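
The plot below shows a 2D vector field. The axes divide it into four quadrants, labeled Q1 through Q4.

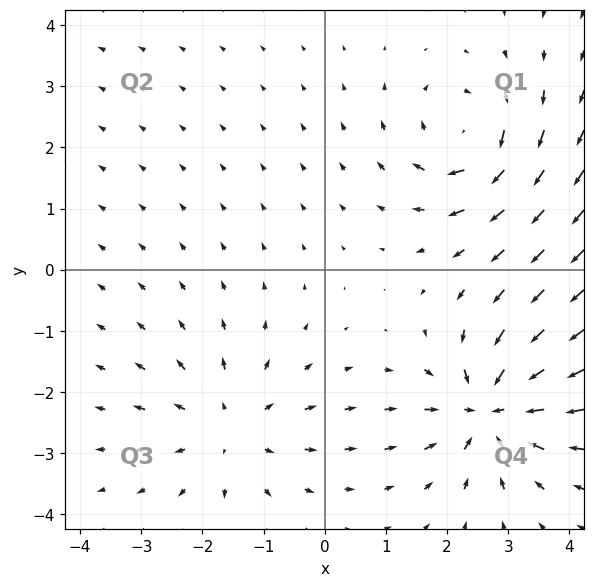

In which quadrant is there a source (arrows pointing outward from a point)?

The source sits at approximately (-1.5, -2.6), which lies in quadrant Q3. The divergence there is about +3, positive as expected for a source.

Q3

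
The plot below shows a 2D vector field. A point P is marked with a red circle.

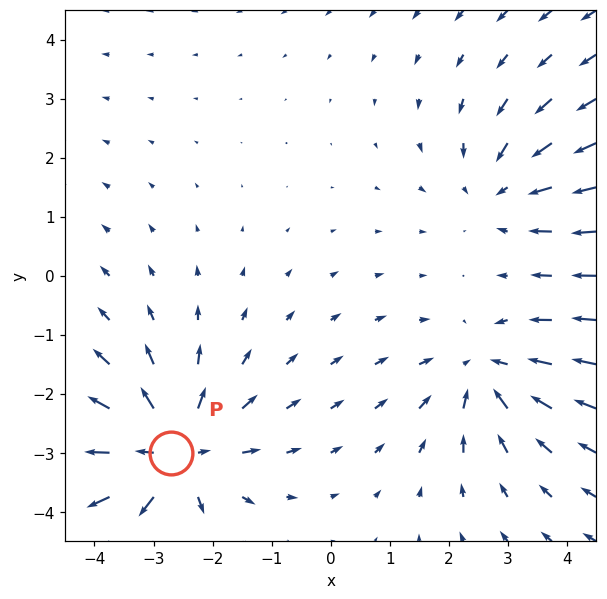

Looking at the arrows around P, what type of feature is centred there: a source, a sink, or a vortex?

source

At P (-2.7, -3.0) the arrows spread outward. Divergence about +4, curl ≈0 — positive divergence with near-zero curl is a source.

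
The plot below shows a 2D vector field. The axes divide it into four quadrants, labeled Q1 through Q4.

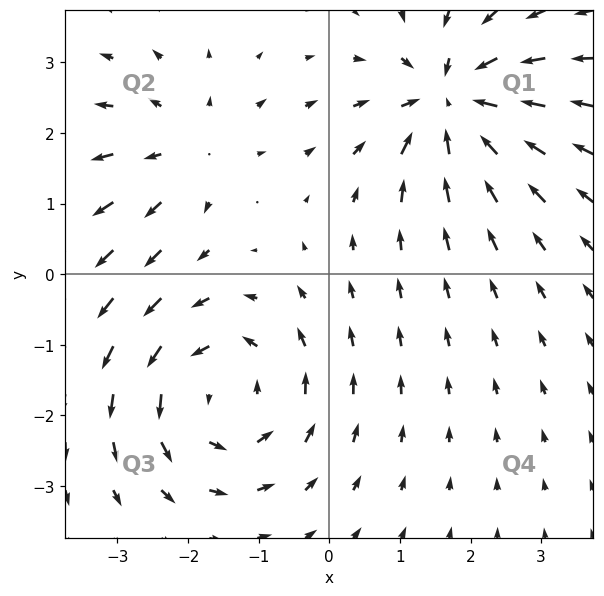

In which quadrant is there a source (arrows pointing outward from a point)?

The source sits at approximately (-2.0, 1.8), which lies in quadrant Q2. The divergence there is about +3, positive as expected for a source.

Q2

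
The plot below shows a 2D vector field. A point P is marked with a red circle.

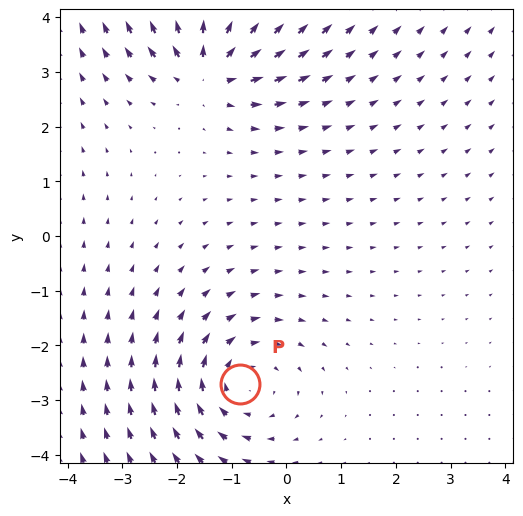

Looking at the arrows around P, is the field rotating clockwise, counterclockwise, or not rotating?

clockwise

Near P at (-0.9, -2.7) the arrows circulate clockwise. The curl (z-component) there is about -3; negative curl means clockwise rotation.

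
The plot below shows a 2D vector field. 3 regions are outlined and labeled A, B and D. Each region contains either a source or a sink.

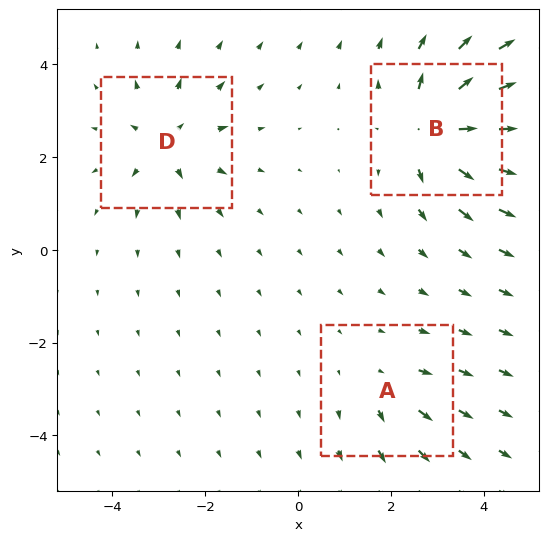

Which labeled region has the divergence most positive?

Divergence at each region's feature centre — A: about +2, B: about +6, D: about +4. Region B is most positive.

B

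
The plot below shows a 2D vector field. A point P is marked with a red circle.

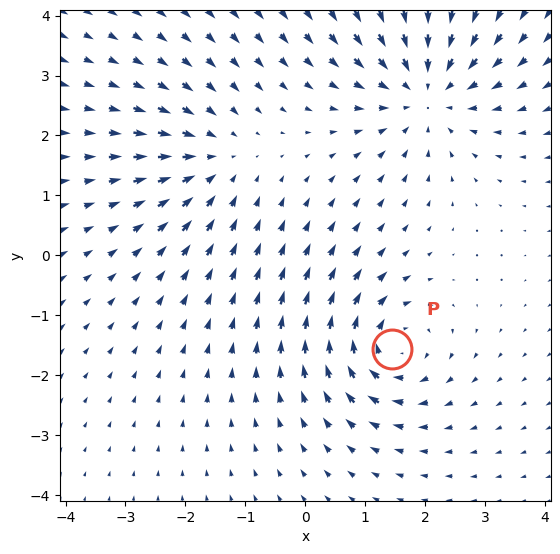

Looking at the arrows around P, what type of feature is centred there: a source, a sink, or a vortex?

At P (1.4, -1.6) the arrows circulate clockwise. Divergence ≈0, curl about -4 — near-zero divergence with nonzero curl is a vortex.

vortex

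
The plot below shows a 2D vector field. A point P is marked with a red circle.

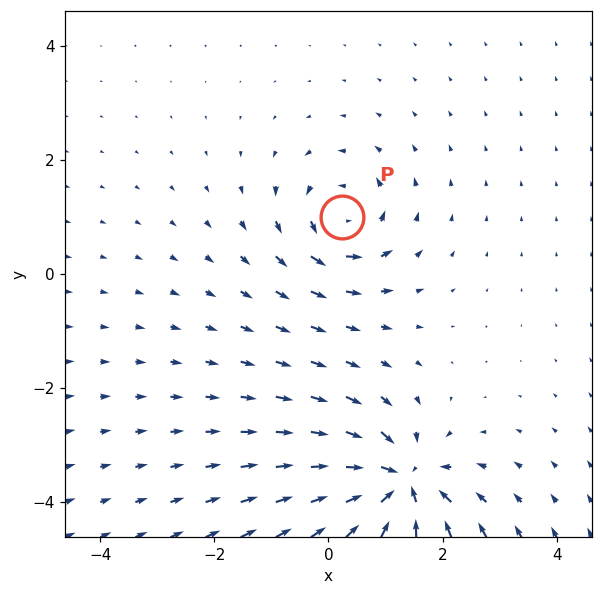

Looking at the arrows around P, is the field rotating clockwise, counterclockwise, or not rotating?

counterclockwise

Near P at (0.2, 1.0) the arrows circulate counterclockwise. The curl (z-component) there is about +4; positive curl means counterclockwise rotation.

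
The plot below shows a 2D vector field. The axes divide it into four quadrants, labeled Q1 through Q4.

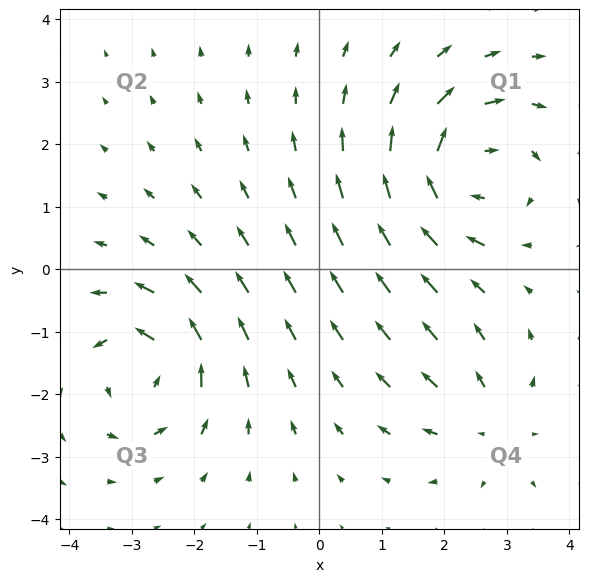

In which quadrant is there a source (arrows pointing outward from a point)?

Q4

The source sits at approximately (2.8, -2.5), which lies in quadrant Q4. The divergence there is about +3, positive as expected for a source.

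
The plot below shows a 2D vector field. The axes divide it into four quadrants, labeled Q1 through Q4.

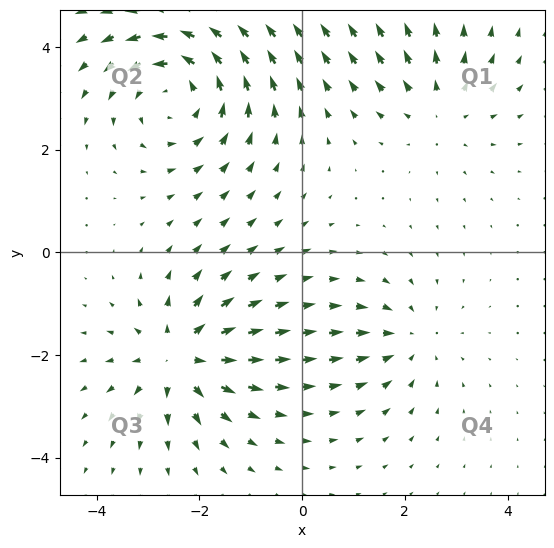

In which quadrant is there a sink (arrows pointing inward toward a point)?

The sink sits at approximately (2.1, -1.7), which lies in quadrant Q4. The divergence there is about -3, negative as expected for a sink.

Q4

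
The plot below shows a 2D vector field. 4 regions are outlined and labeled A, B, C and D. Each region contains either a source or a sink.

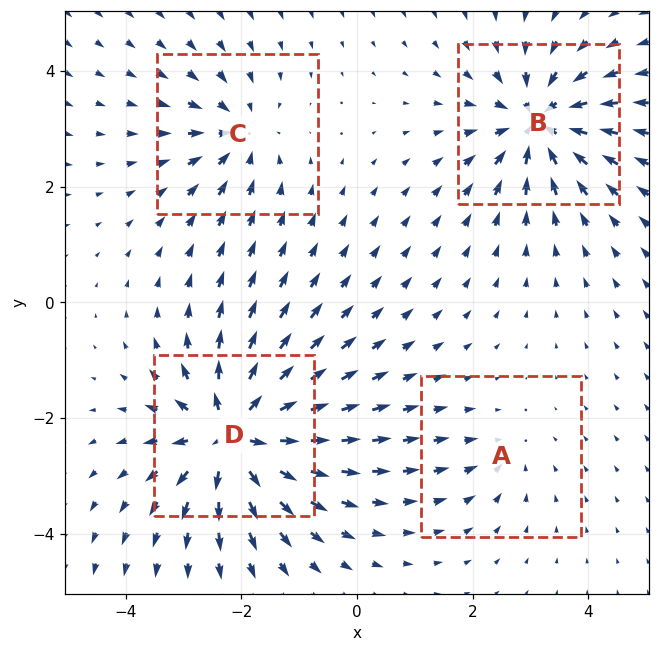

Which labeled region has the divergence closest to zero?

Divergence at each region's feature centre — A: about -2, B: about -7, C: about -4, D: about +8. Region A is closest to zero.

A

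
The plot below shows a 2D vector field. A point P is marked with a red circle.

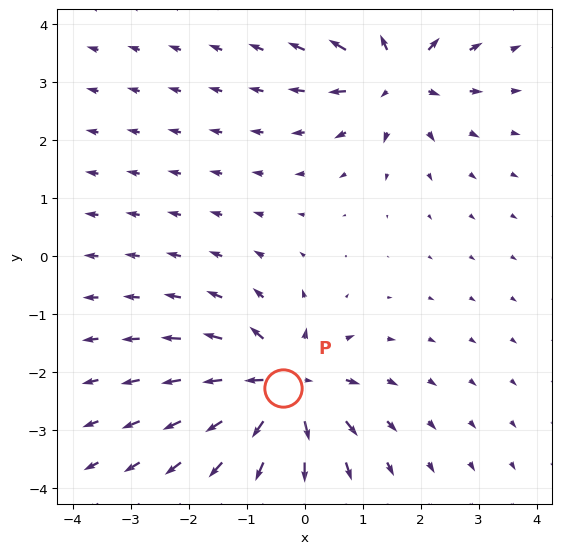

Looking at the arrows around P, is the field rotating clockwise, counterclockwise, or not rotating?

Near P at (-0.4, -2.3) the arrows show no circulation. The curl there is ≈0.

not rotating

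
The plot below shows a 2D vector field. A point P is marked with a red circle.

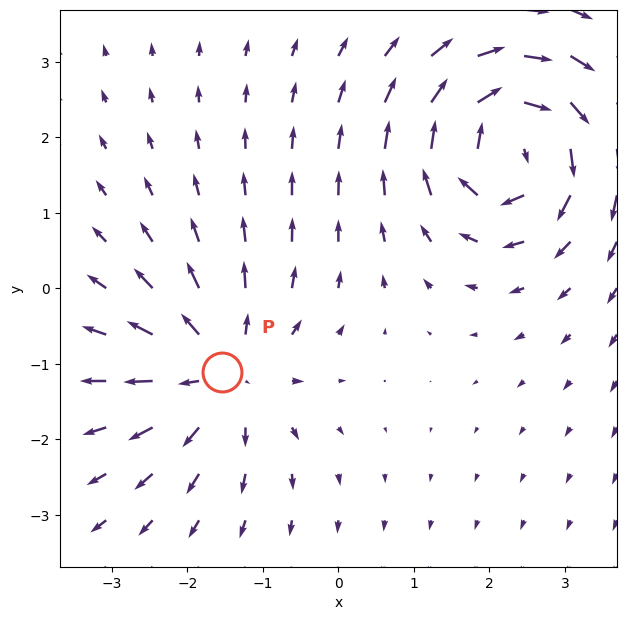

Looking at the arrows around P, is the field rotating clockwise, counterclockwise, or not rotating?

not rotating

Near P at (-1.5, -1.1) the arrows show no circulation. The curl there is ≈0.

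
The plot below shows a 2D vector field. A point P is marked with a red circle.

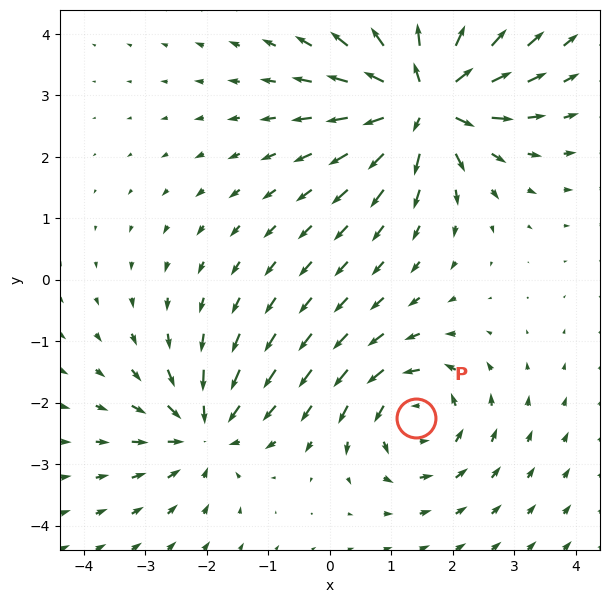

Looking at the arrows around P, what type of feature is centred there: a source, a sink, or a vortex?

vortex

At P (1.4, -2.2) the arrows circulate counterclockwise. Divergence ≈0, curl about +4 — near-zero divergence with nonzero curl is a vortex.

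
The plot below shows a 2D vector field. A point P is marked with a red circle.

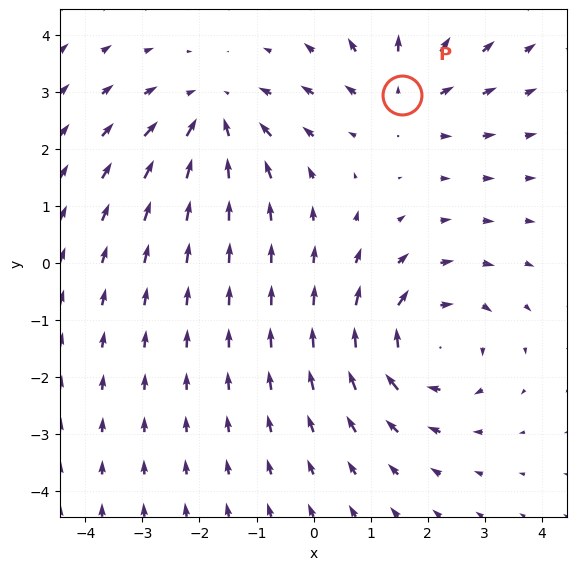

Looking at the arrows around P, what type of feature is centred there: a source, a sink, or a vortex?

At P (1.6, 2.9) the arrows spread outward. Divergence about +3, curl ≈0 — positive divergence with near-zero curl is a source.

source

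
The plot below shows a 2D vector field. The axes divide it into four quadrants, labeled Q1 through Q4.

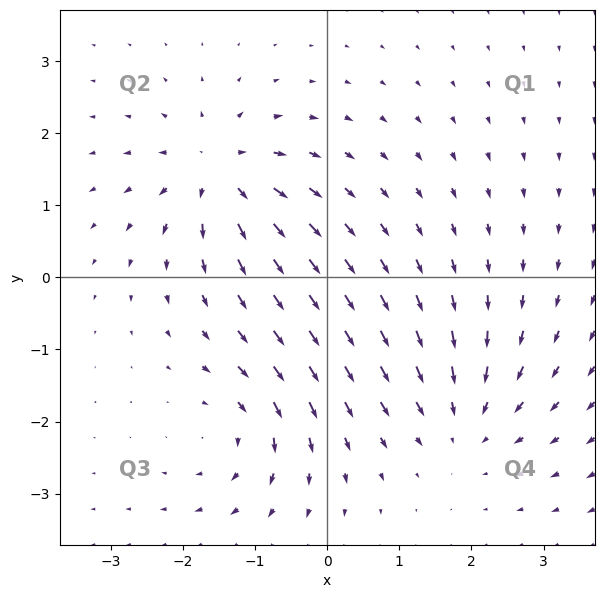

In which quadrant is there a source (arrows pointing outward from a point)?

Q2

The source sits at approximately (-1.5, 1.5), which lies in quadrant Q2. The divergence there is about +7, positive as expected for a source.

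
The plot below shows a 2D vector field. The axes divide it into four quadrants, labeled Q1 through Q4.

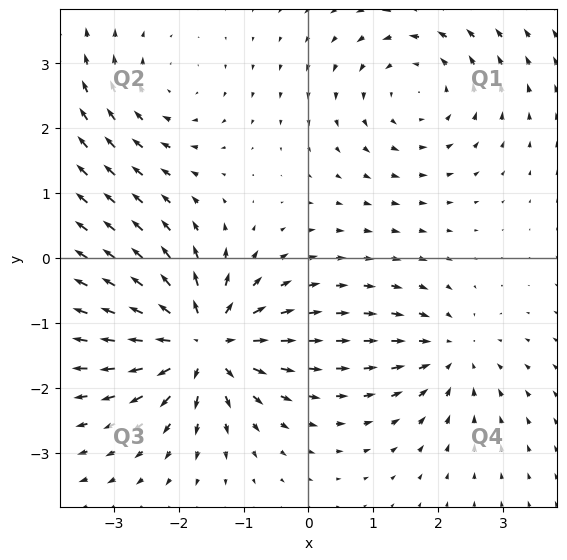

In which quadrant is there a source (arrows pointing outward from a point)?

Q3

The source sits at approximately (-1.6, -1.3), which lies in quadrant Q3. The divergence there is about +7, positive as expected for a source.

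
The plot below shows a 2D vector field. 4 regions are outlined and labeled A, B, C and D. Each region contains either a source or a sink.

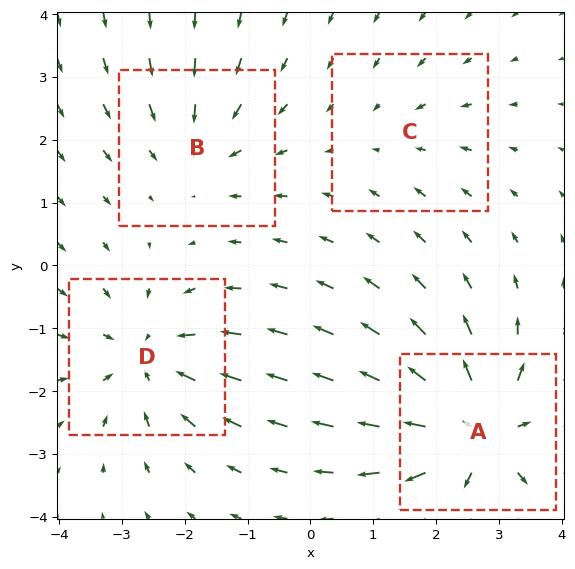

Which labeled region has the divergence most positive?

A

Divergence at each region's feature centre — A: about +6, B: about -3, C: about -2, D: about -5. Region A is most positive.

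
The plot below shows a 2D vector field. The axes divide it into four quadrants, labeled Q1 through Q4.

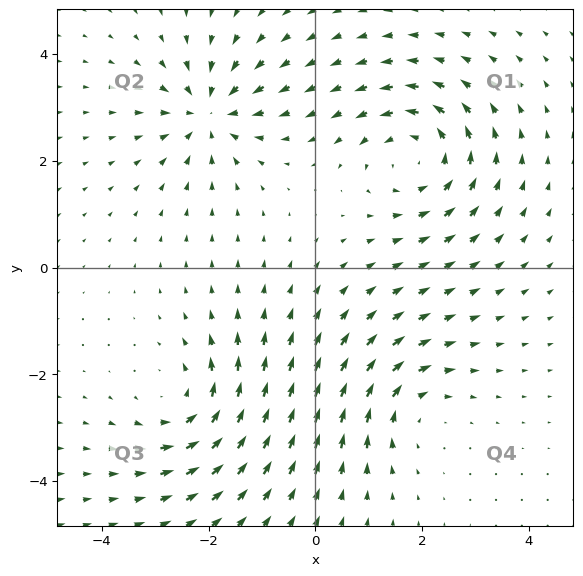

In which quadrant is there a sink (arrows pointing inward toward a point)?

Q2

The sink sits at approximately (-2.0, 2.9), which lies in quadrant Q2. The divergence there is about -5, negative as expected for a sink.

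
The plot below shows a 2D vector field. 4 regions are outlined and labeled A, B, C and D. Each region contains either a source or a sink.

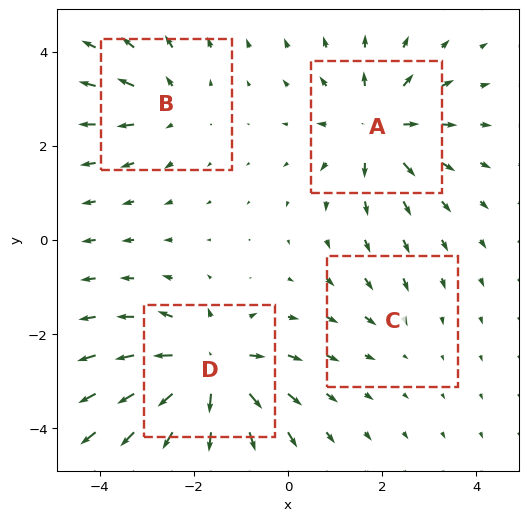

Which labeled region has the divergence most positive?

D

Divergence at each region's feature centre — A: about +6, B: about +4, C: about -2, D: about +8. Region D is most positive.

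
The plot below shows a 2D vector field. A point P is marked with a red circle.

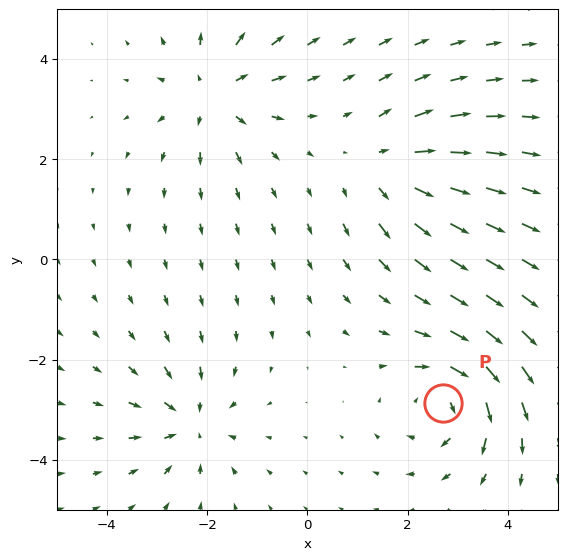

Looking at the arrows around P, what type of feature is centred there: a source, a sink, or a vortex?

At P (2.7, -2.9) the arrows circulate clockwise. Divergence ≈0, curl about -5 — near-zero divergence with nonzero curl is a vortex.

vortex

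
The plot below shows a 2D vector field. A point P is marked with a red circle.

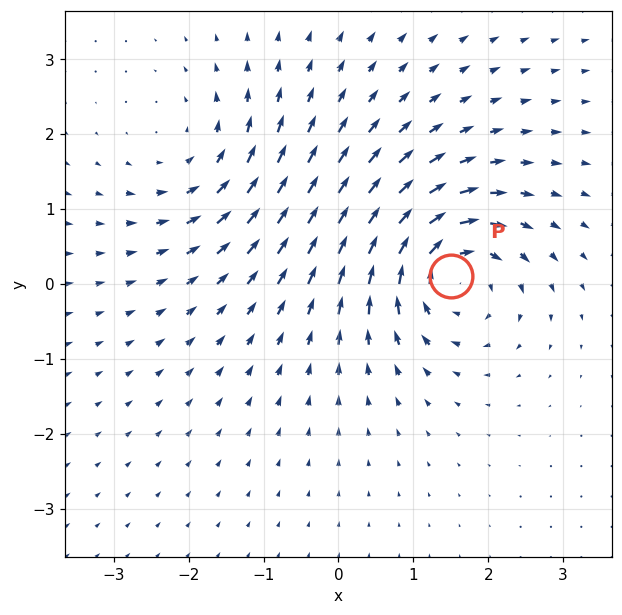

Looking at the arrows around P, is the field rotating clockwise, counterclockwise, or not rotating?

clockwise

Near P at (1.5, 0.1) the arrows circulate clockwise. The curl (z-component) there is about -5; negative curl means clockwise rotation.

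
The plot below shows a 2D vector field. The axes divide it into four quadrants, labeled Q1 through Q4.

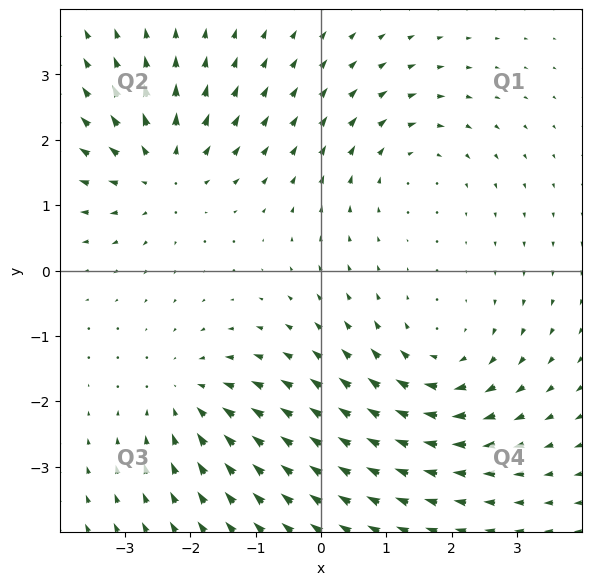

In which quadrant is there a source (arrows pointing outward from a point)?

Q2

The source sits at approximately (-2.4, 1.5), which lies in quadrant Q2. The divergence there is about +4, positive as expected for a source.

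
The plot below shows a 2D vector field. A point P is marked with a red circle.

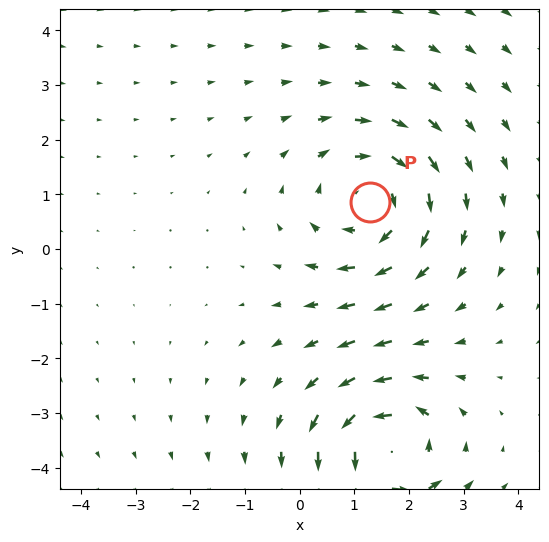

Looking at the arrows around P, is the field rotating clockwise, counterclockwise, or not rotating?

clockwise

Near P at (1.3, 0.9) the arrows circulate clockwise. The curl (z-component) there is about -4; negative curl means clockwise rotation.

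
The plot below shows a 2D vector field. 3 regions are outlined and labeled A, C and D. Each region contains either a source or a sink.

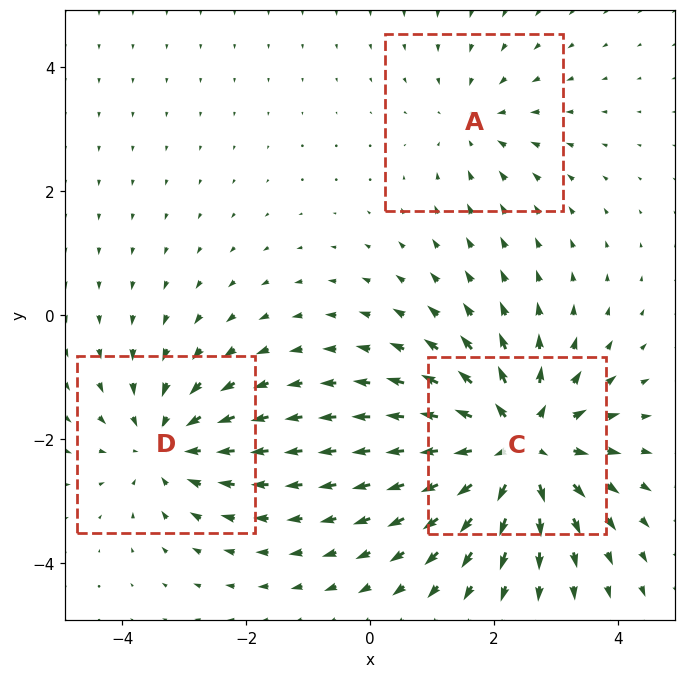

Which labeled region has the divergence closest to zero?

Divergence at each region's feature centre — A: about -2, C: about +5, D: about -3. Region A is closest to zero.

A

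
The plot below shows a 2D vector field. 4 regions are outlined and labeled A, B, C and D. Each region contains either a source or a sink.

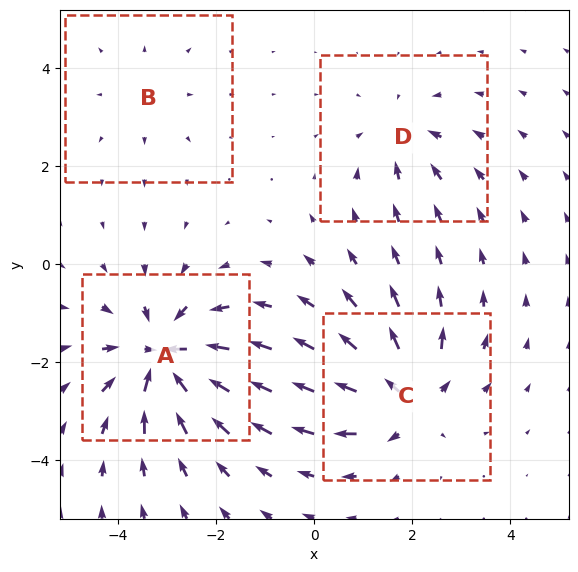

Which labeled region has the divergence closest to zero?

B

Divergence at each region's feature centre — A: about -7, B: about +2, C: about +6, D: about -3. Region B is closest to zero.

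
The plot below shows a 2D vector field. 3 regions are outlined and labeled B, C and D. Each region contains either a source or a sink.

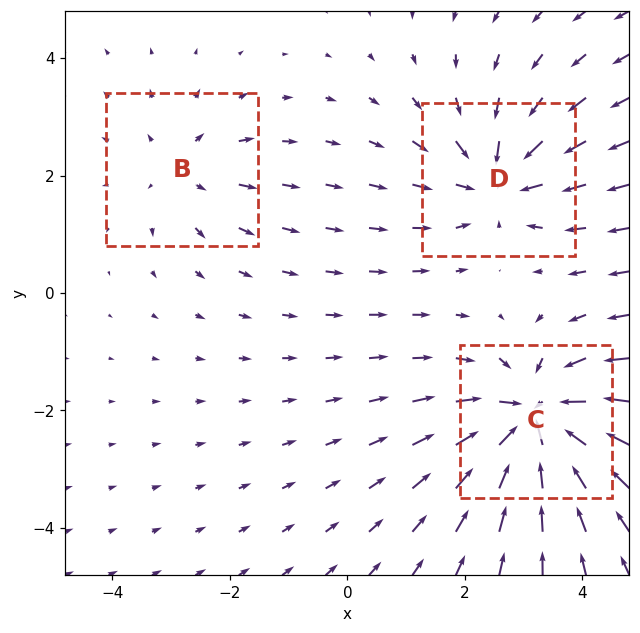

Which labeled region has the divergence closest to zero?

Divergence at each region's feature centre — B: about +2, C: about -5, D: about -3. Region B is closest to zero.

B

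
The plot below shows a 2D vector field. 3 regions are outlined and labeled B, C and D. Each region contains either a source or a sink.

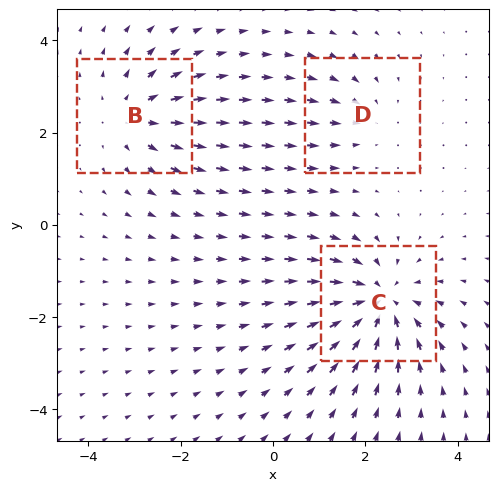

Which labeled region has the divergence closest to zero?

D

Divergence at each region's feature centre — B: about +3, C: about -5, D: about -2. Region D is closest to zero.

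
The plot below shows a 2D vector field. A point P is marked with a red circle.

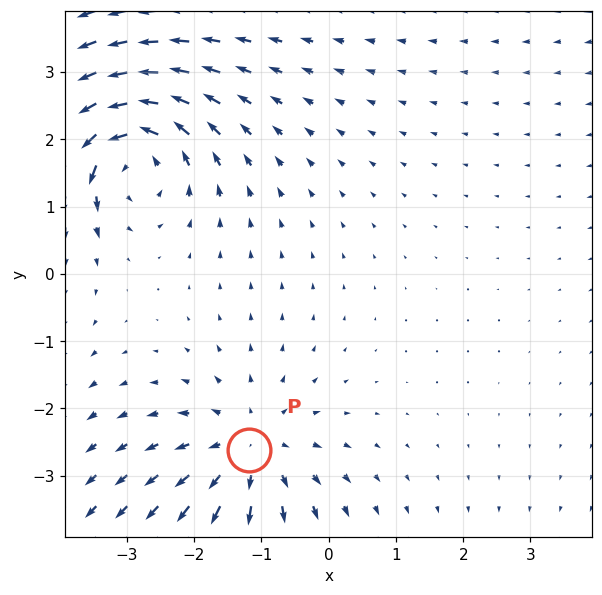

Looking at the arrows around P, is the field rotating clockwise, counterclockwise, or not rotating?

not rotating

Near P at (-1.2, -2.6) the arrows show no circulation. The curl there is ≈0.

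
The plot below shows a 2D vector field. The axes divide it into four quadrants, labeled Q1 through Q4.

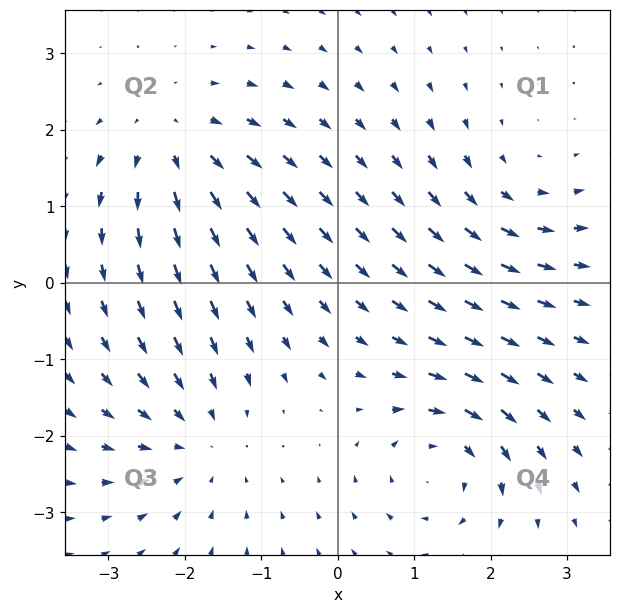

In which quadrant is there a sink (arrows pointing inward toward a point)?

Q3

The sink sits at approximately (-1.8, -2.1), which lies in quadrant Q3. The divergence there is about -3, negative as expected for a sink.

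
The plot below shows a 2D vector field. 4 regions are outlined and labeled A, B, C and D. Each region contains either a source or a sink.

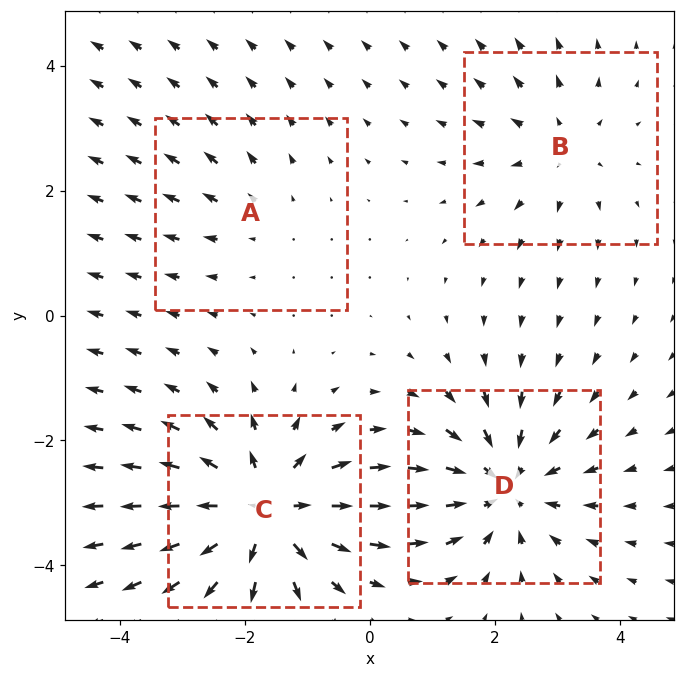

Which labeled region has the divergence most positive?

Divergence at each region's feature centre — A: about +2, B: about +3, C: about +6, D: about -5. Region C is most positive.

C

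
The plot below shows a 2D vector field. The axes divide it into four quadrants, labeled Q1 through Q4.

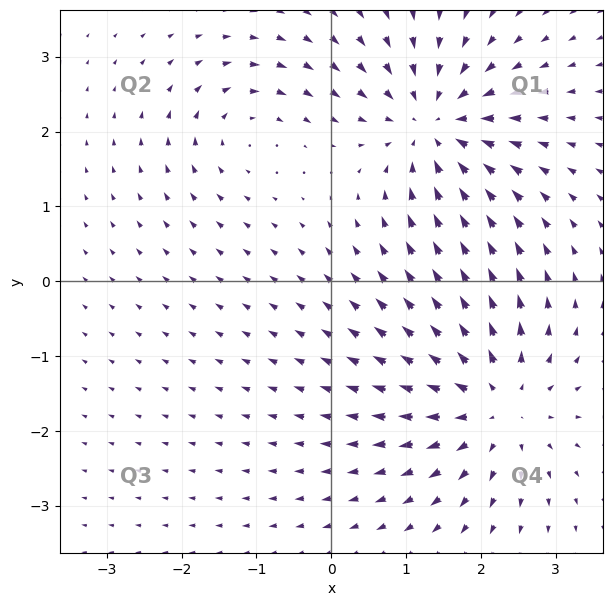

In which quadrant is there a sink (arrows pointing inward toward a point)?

The sink sits at approximately (1.4, 2.1), which lies in quadrant Q1. The divergence there is about -6, negative as expected for a sink.

Q1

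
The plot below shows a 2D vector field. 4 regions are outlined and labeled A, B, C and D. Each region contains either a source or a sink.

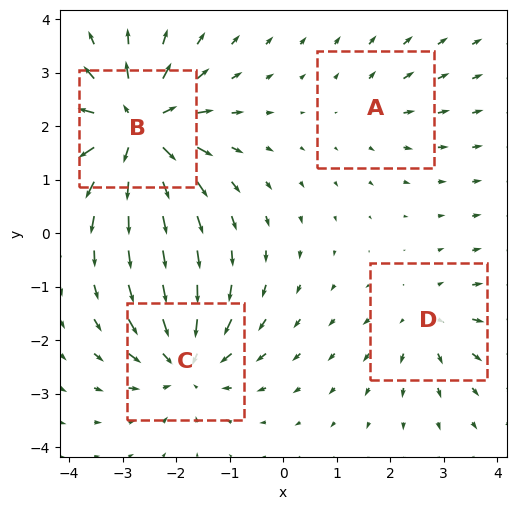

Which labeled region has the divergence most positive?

B

Divergence at each region's feature centre — A: about +2, B: about +8, C: about -6, D: about +3. Region B is most positive.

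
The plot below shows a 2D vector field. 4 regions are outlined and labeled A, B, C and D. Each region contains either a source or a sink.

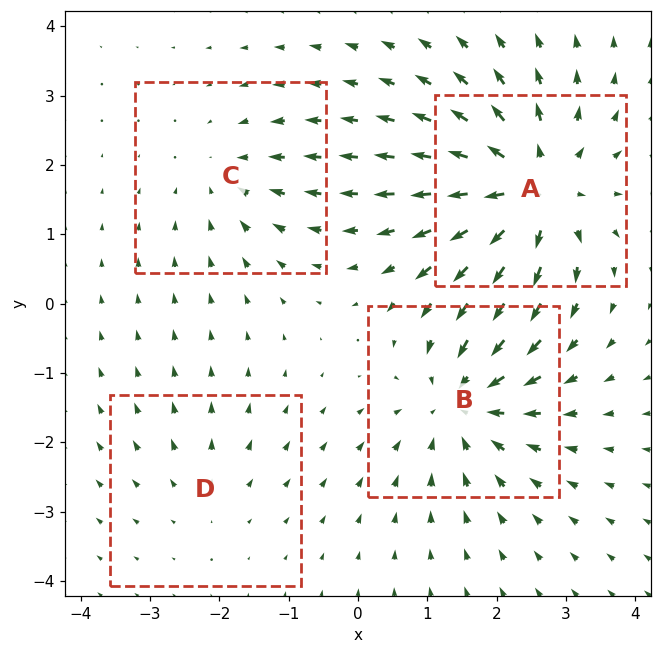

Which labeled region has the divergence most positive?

Divergence at each region's feature centre — A: about +6, B: about -5, C: about -3, D: about +2. Region A is most positive.

A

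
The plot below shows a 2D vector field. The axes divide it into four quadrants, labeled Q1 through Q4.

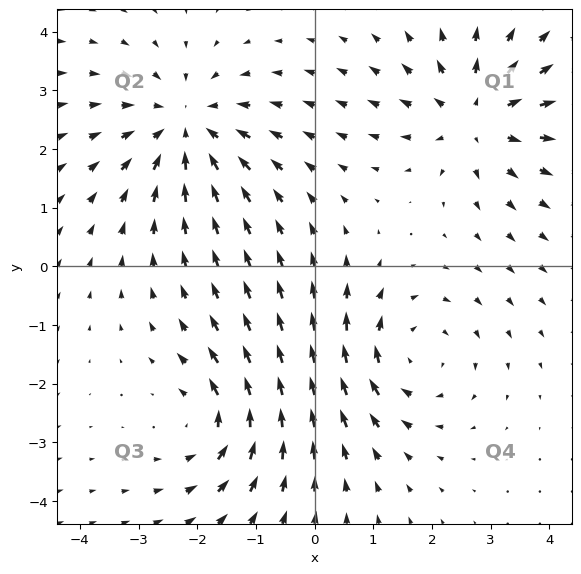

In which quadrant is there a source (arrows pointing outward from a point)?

Q1

The source sits at approximately (2.7, 2.6), which lies in quadrant Q1. The divergence there is about +5, positive as expected for a source.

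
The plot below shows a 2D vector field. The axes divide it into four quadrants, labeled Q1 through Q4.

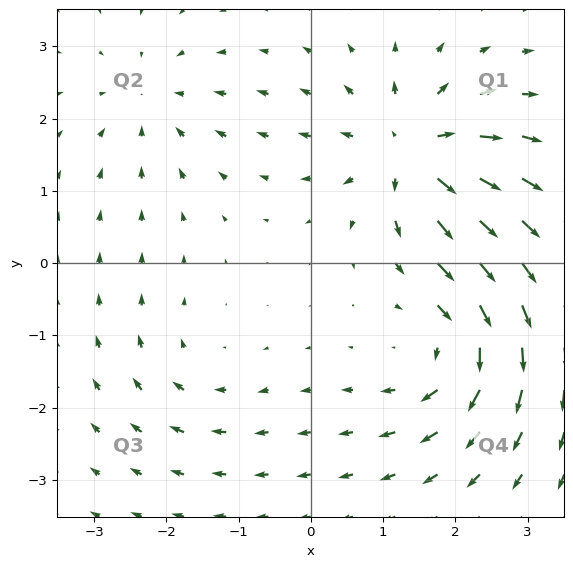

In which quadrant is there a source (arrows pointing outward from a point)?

The source sits at approximately (1.4, 1.5), which lies in quadrant Q1. The divergence there is about +7, positive as expected for a source.

Q1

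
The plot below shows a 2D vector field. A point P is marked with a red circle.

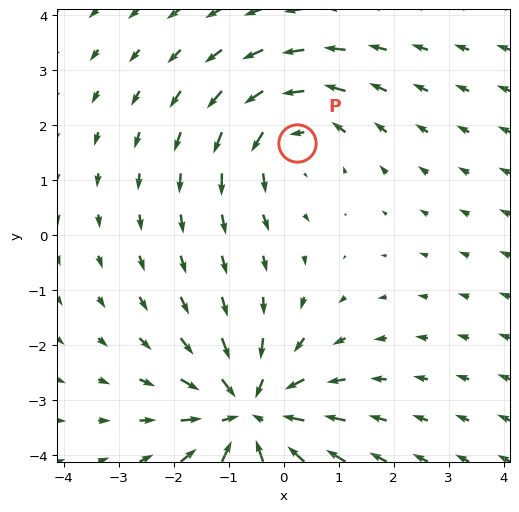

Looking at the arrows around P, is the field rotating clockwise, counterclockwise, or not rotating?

counterclockwise

Near P at (0.2, 1.7) the arrows circulate counterclockwise. The curl (z-component) there is about +3; positive curl means counterclockwise rotation.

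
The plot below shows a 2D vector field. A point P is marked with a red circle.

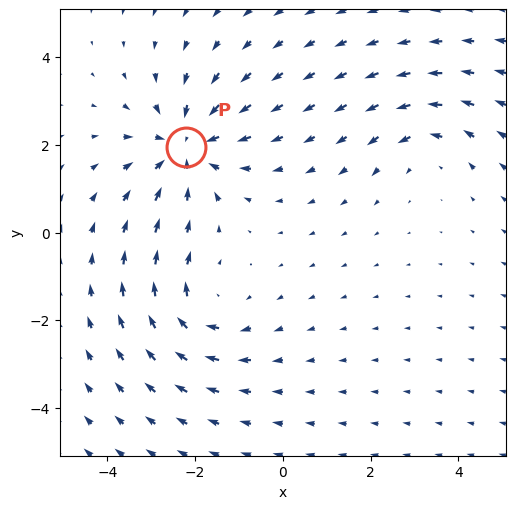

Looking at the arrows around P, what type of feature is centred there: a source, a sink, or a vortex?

sink

At P (-2.2, 2.0) the arrows converge inward. Divergence about -4, curl ≈0 — negative divergence with near-zero curl is a sink.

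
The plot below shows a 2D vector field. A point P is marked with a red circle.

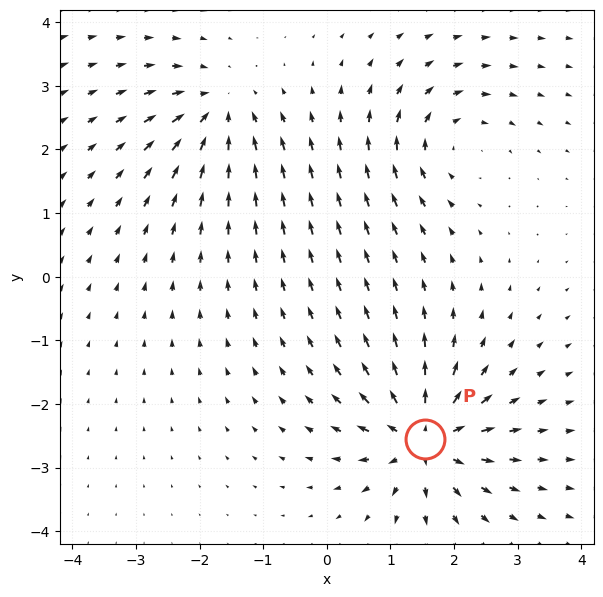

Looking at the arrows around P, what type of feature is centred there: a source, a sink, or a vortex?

source

At P (1.5, -2.6) the arrows spread outward. Divergence about +6, curl ≈0 — positive divergence with near-zero curl is a source.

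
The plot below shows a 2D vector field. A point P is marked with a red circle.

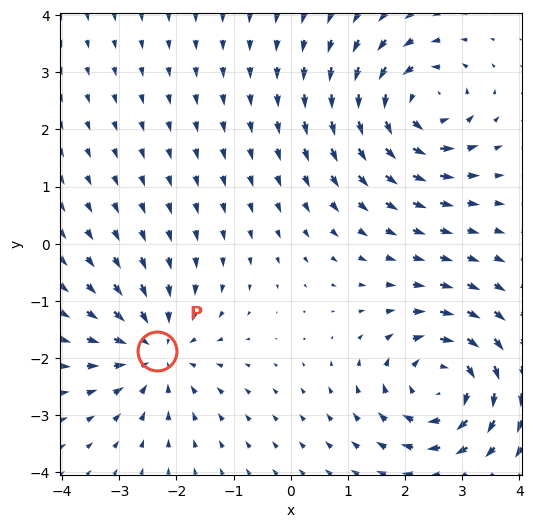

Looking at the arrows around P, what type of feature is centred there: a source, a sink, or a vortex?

At P (-2.3, -1.9) the arrows converge inward. Divergence about -3, curl ≈0 — negative divergence with near-zero curl is a sink.

sink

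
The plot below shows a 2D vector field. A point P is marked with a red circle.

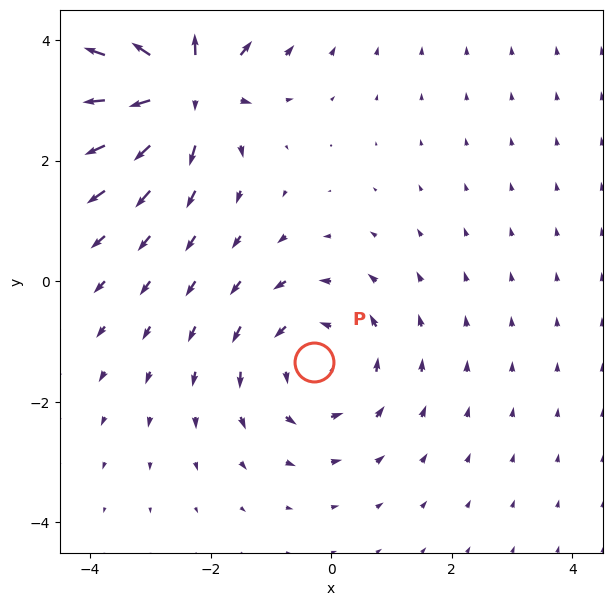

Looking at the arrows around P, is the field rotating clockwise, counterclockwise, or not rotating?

Near P at (-0.3, -1.3) the arrows circulate counterclockwise. The curl (z-component) there is about +3; positive curl means counterclockwise rotation.

counterclockwise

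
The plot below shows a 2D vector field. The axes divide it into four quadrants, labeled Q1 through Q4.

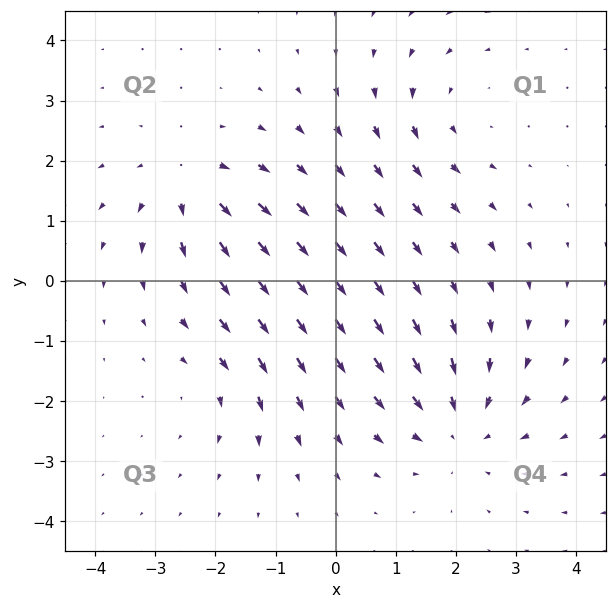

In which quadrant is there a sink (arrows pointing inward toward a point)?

The sink sits at approximately (2.1, -2.4), which lies in quadrant Q4. The divergence there is about -4, negative as expected for a sink.

Q4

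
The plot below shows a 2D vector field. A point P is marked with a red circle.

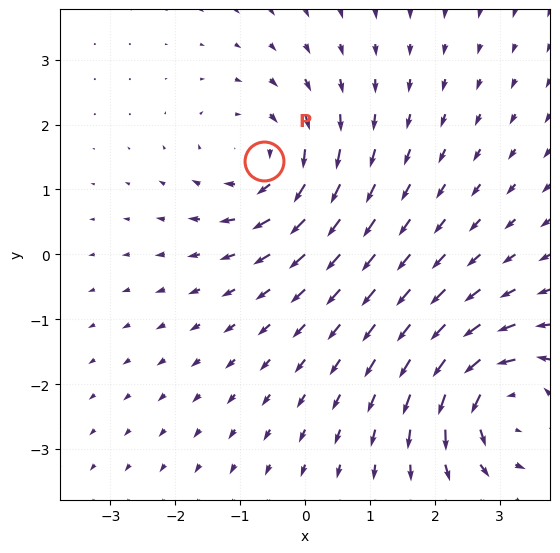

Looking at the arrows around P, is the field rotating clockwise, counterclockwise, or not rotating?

clockwise

Near P at (-0.6, 1.4) the arrows circulate clockwise. The curl (z-component) there is about -5; negative curl means clockwise rotation.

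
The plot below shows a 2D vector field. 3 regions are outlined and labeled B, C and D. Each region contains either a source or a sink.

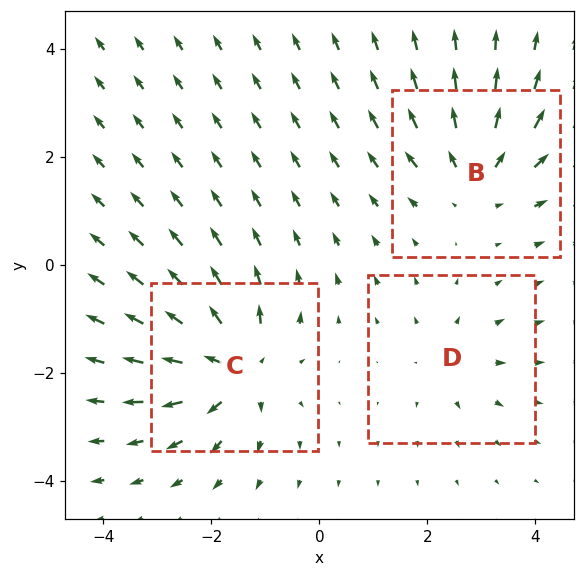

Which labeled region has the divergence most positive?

C

Divergence at each region's feature centre — B: about +4, C: about +5, D: about +2. Region C is most positive.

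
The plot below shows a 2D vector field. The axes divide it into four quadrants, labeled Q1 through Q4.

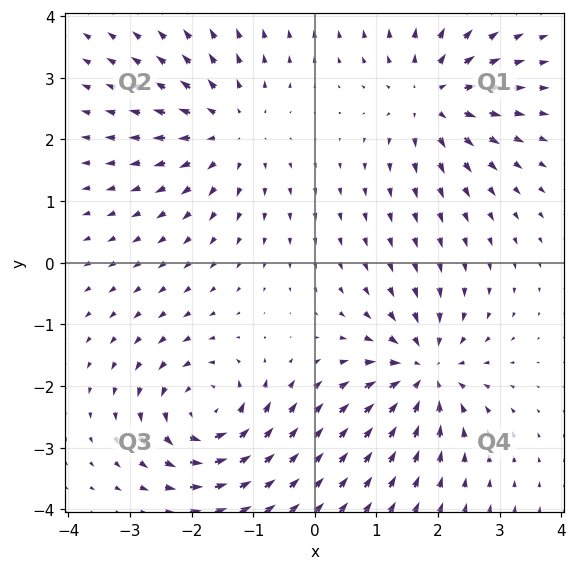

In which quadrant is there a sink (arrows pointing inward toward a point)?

Q4

The sink sits at approximately (1.8, -1.8), which lies in quadrant Q4. The divergence there is about -6, negative as expected for a sink.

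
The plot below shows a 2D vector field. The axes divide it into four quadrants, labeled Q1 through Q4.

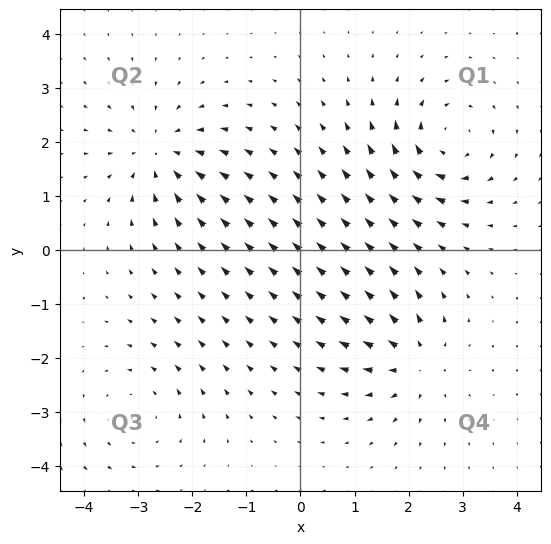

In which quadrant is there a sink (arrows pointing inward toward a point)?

Q2

The sink sits at approximately (-2.6, 1.8), which lies in quadrant Q2. The divergence there is about -4, negative as expected for a sink.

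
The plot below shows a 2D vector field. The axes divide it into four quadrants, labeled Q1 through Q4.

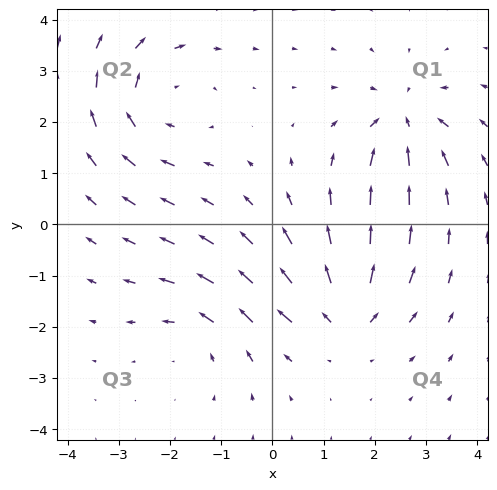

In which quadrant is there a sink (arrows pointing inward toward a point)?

Q1

The sink sits at approximately (2.6, 2.0), which lies in quadrant Q1. The divergence there is about -5, negative as expected for a sink.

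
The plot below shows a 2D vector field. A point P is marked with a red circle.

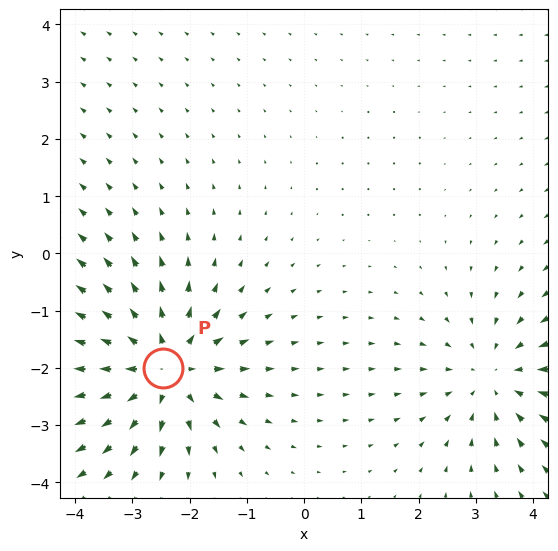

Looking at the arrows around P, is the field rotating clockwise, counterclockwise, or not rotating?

not rotating

Near P at (-2.5, -2.0) the arrows show no circulation. The curl there is ≈0.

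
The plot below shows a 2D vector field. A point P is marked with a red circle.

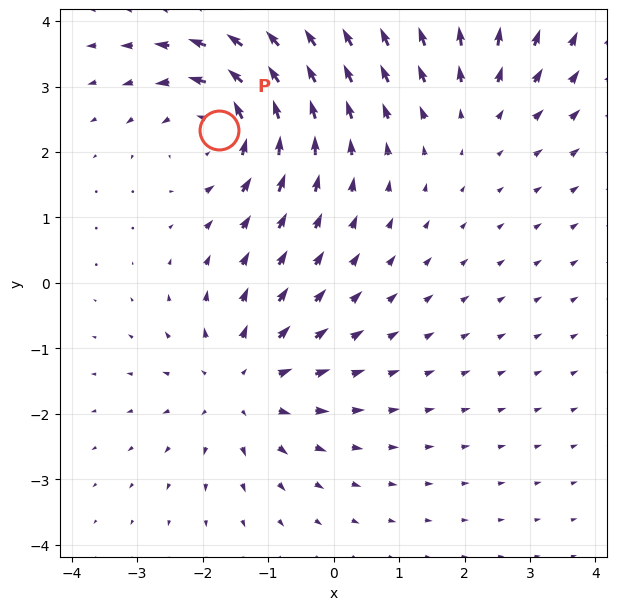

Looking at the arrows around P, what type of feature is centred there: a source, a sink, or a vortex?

vortex

At P (-1.8, 2.3) the arrows circulate counterclockwise. Divergence ≈0, curl about +5 — near-zero divergence with nonzero curl is a vortex.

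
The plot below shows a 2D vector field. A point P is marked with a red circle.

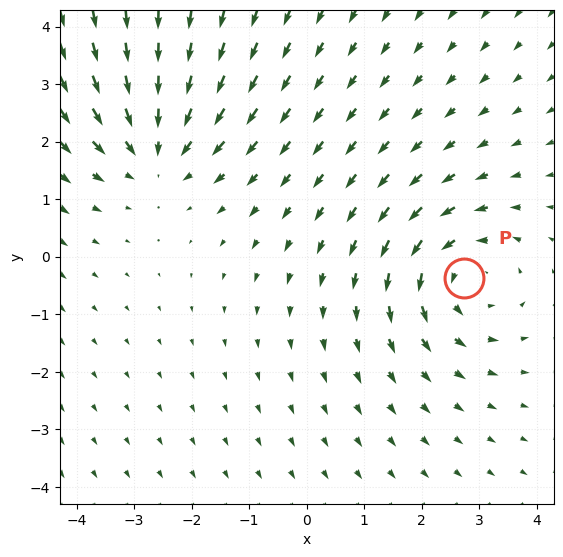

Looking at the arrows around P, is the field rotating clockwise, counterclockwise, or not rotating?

counterclockwise

Near P at (2.7, -0.4) the arrows circulate counterclockwise. The curl (z-component) there is about +4; positive curl means counterclockwise rotation.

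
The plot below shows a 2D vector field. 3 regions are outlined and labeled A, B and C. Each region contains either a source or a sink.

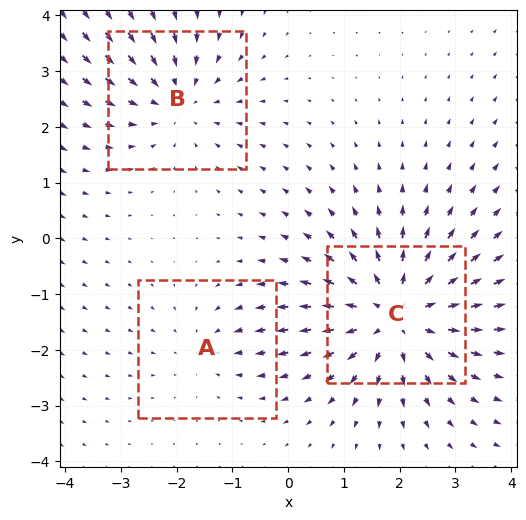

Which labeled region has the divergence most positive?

Divergence at each region's feature centre — A: about -2, B: about -3, C: about +4. Region C is most positive.

C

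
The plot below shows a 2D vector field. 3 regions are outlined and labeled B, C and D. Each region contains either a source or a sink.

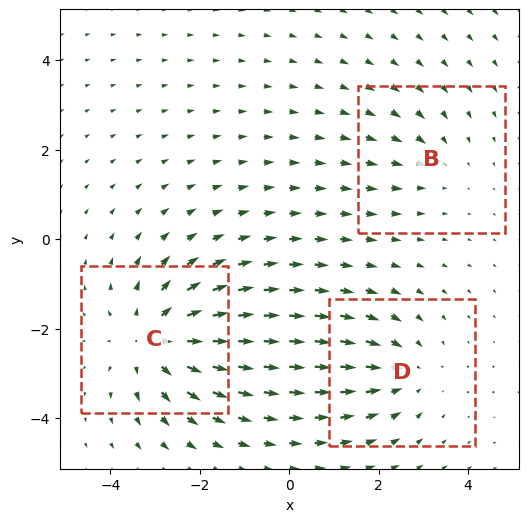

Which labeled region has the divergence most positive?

Divergence at each region's feature centre — B: about -2, C: about +4, D: about -3. Region C is most positive.

C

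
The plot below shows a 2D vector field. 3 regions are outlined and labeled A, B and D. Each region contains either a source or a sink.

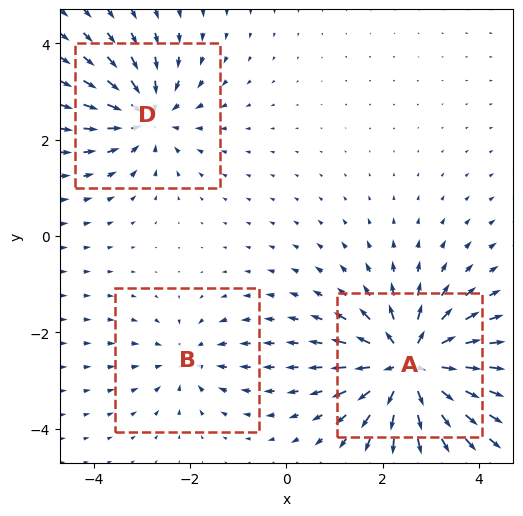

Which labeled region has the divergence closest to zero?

Divergence at each region's feature centre — A: about +6, B: about -2, D: about -4. Region B is closest to zero.

B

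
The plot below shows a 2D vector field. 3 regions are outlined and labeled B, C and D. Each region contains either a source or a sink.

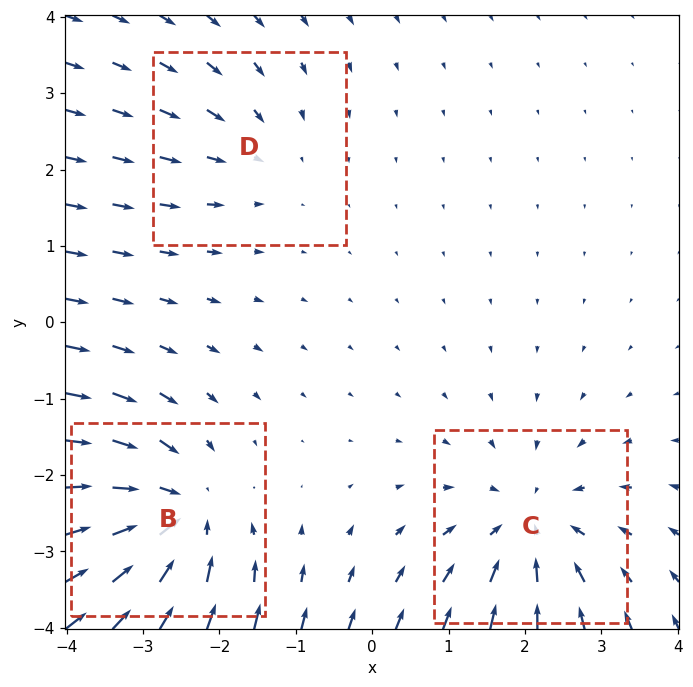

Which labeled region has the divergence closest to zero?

Divergence at each region's feature centre — B: about -4, C: about -3, D: about -2. Region D is closest to zero.

D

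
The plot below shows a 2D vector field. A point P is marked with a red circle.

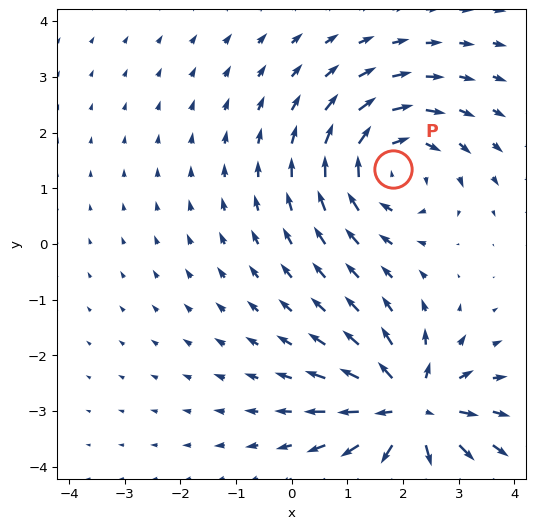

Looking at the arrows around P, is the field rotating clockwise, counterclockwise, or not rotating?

Near P at (1.8, 1.3) the arrows circulate clockwise. The curl (z-component) there is about -4; negative curl means clockwise rotation.

clockwise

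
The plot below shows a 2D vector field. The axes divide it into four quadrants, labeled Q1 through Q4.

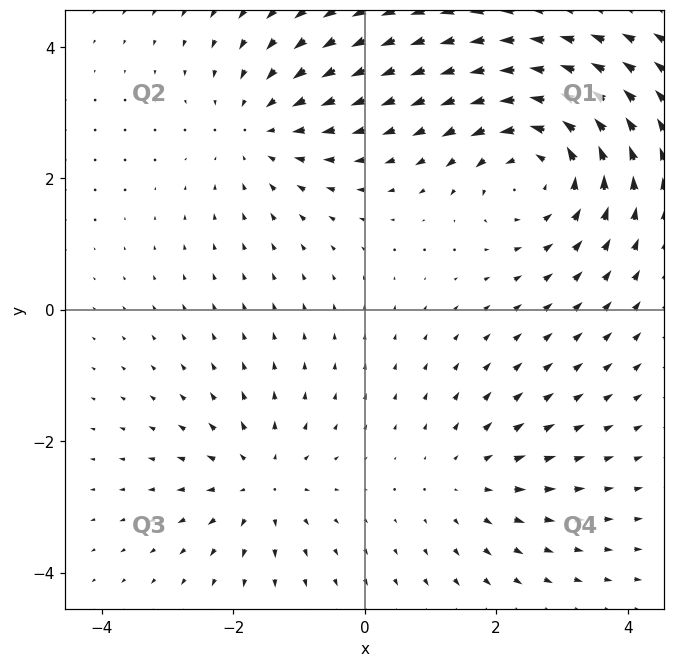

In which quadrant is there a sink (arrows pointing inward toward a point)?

Q2

The sink sits at approximately (-1.6, 2.8), which lies in quadrant Q2. The divergence there is about -3, negative as expected for a sink.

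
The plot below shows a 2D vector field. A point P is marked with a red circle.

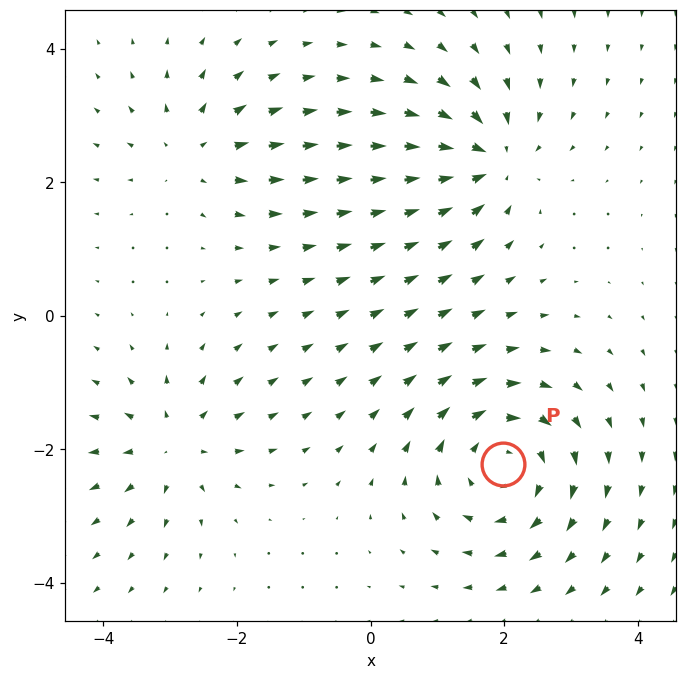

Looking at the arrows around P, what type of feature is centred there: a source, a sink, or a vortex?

vortex

At P (2.0, -2.2) the arrows circulate clockwise. Divergence ≈0, curl about -5 — near-zero divergence with nonzero curl is a vortex.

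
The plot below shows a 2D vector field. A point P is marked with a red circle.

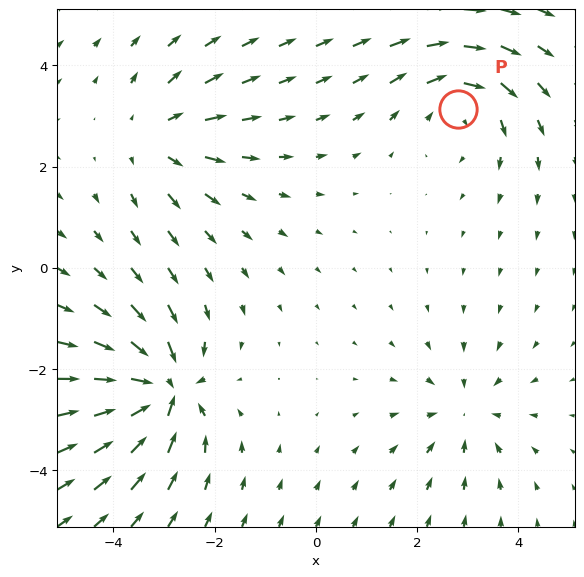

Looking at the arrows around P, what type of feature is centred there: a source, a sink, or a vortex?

At P (2.8, 3.1) the arrows circulate clockwise. Divergence ≈0, curl about -3 — near-zero divergence with nonzero curl is a vortex.

vortex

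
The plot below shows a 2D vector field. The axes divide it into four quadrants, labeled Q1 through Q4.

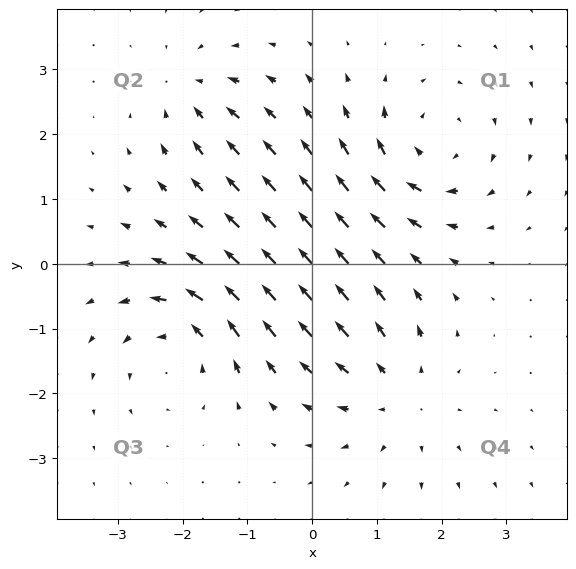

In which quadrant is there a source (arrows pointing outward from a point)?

Q4

The source sits at approximately (1.3, -2.0), which lies in quadrant Q4. The divergence there is about +4, positive as expected for a source.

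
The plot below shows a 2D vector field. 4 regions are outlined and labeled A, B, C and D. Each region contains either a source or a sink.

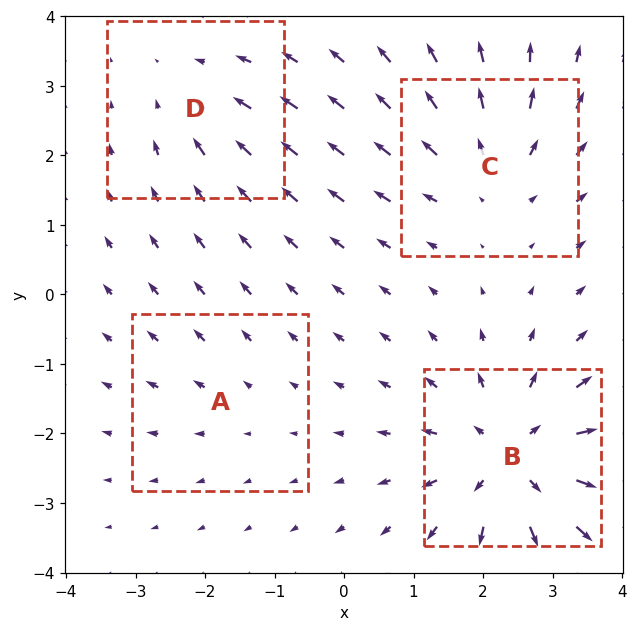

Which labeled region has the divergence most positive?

Divergence at each region's feature centre — A: about +2, B: about +7, C: about +4, D: about -3. Region B is most positive.

B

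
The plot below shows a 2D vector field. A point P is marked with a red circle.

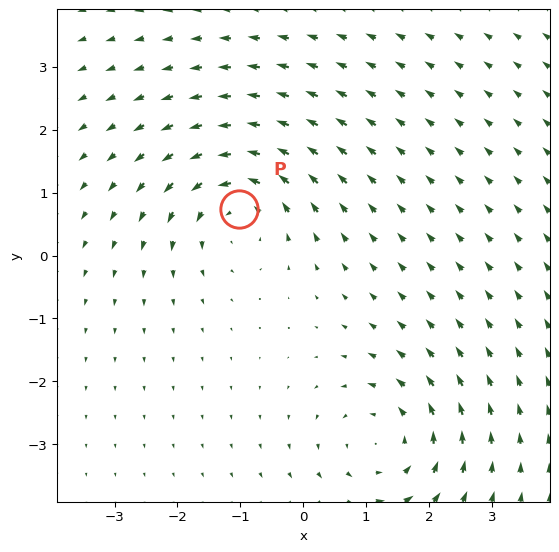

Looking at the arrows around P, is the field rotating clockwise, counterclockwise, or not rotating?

Near P at (-1.0, 0.7) the arrows circulate counterclockwise. The curl (z-component) there is about +4; positive curl means counterclockwise rotation.

counterclockwise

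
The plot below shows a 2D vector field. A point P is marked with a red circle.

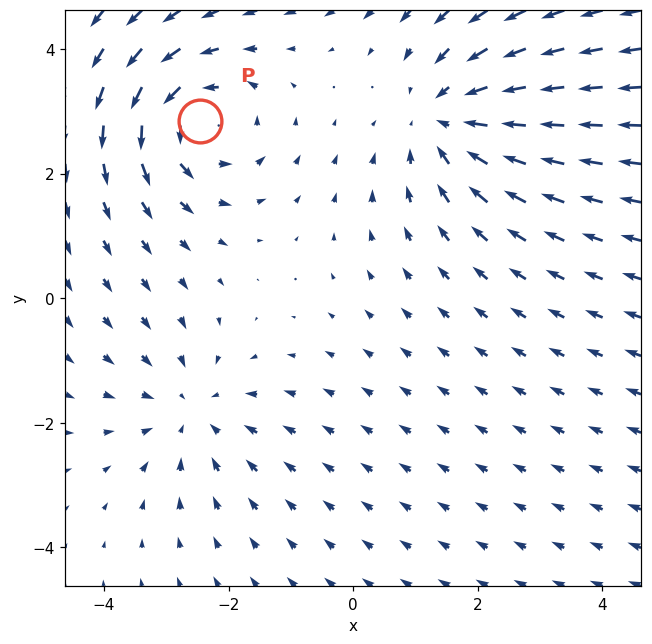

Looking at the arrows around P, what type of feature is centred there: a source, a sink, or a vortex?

vortex

At P (-2.5, 2.8) the arrows circulate counterclockwise. Divergence ≈0, curl about +4 — near-zero divergence with nonzero curl is a vortex.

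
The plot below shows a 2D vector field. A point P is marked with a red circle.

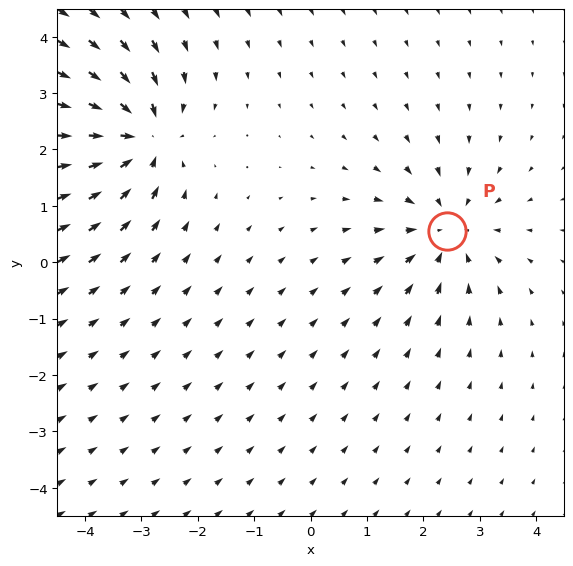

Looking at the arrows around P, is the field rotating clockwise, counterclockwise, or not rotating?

Near P at (2.4, 0.5) the arrows show no circulation. The curl there is ≈0.

not rotating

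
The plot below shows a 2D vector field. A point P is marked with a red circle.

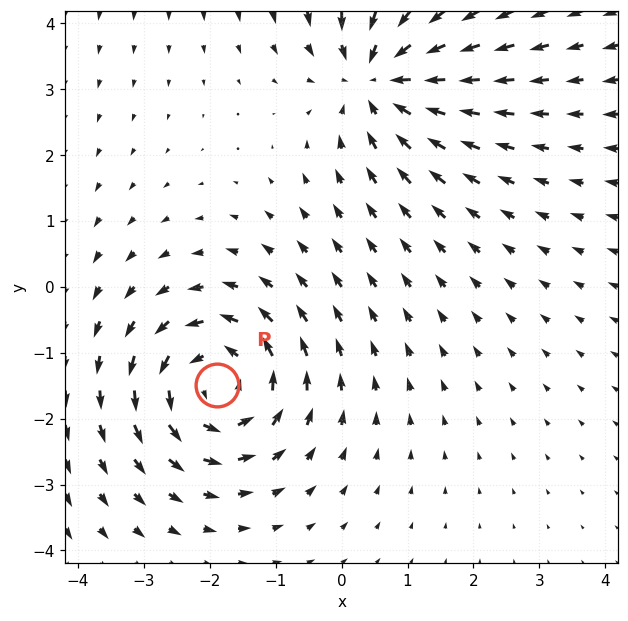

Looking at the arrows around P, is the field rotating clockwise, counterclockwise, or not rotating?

counterclockwise

Near P at (-1.9, -1.5) the arrows circulate counterclockwise. The curl (z-component) there is about +4; positive curl means counterclockwise rotation.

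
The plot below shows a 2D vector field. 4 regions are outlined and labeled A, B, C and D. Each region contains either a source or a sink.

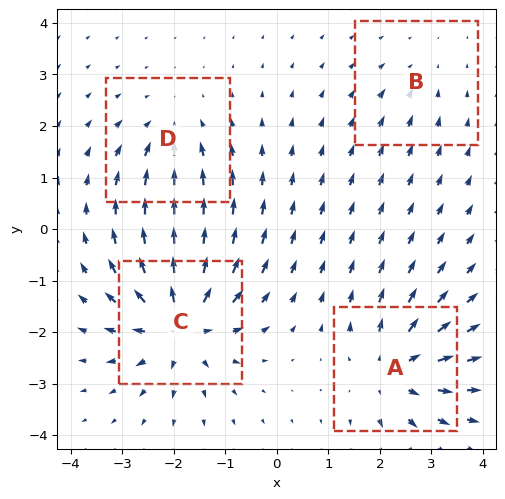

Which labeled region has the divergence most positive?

Divergence at each region's feature centre — A: about +6, B: about -2, C: about +8, D: about -4. Region C is most positive.

C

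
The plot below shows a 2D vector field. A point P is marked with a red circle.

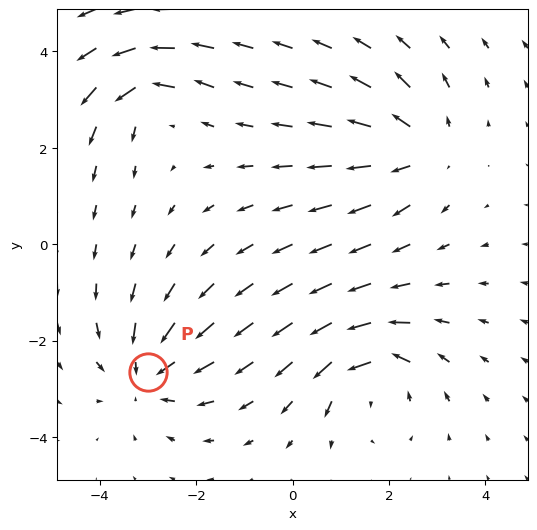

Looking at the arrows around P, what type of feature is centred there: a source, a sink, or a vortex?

sink

At P (-3.0, -2.7) the arrows converge inward. Divergence about -4, curl ≈0 — negative divergence with near-zero curl is a sink.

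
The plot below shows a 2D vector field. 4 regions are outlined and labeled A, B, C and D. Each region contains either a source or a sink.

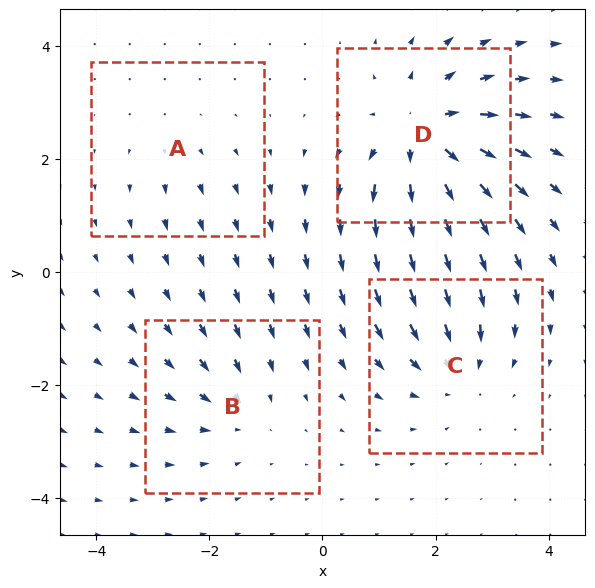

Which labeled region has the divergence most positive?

Divergence at each region's feature centre — A: about +2, B: about -3, C: about -5, D: about +7. Region D is most positive.

D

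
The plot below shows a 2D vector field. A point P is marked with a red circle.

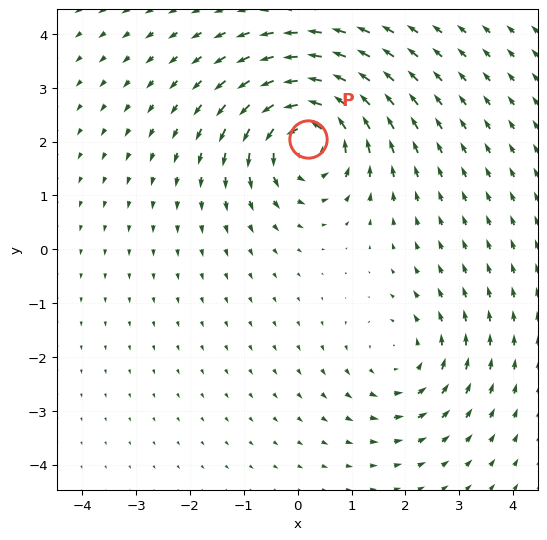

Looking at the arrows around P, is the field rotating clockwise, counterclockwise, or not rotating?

counterclockwise

Near P at (0.2, 2.0) the arrows circulate counterclockwise. The curl (z-component) there is about +5; positive curl means counterclockwise rotation.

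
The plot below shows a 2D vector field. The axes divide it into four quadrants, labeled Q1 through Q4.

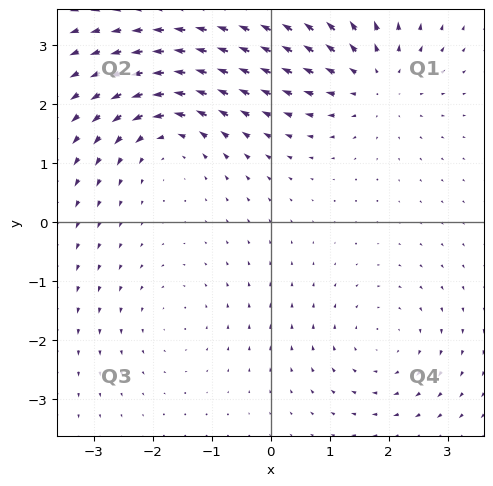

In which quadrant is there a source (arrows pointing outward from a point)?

The source sits at approximately (1.8, 2.4), which lies in quadrant Q1. The divergence there is about +5, positive as expected for a source.

Q1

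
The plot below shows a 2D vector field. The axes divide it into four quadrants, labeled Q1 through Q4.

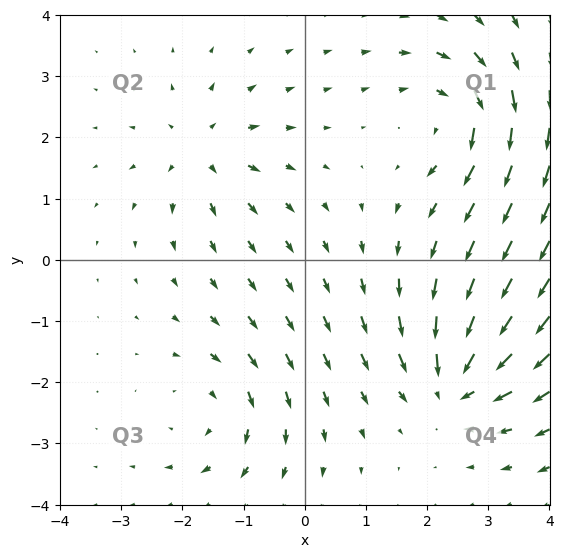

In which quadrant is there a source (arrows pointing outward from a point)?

The source sits at approximately (-1.7, 1.8), which lies in quadrant Q2. The divergence there is about +5, positive as expected for a source.

Q2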